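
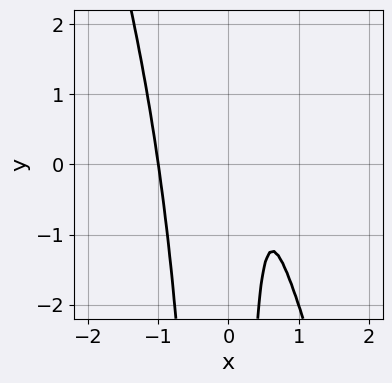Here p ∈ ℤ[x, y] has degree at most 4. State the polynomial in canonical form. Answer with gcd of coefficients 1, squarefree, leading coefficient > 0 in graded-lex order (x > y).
3*x^3 + x^2*y - 2*x + 1

First, deg p = 3. No degree-2 curve has this shape.
Then, against the integer gridlines: the curve avoids every integer y-axis point in the box; it crosses the x-axis at the gridline x = -1.
Finally, together with the visible shape, these determine p as stated.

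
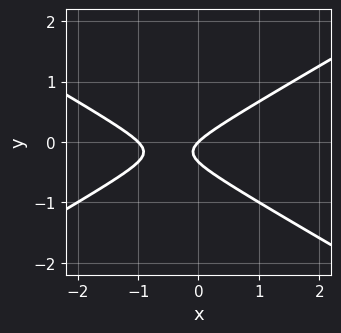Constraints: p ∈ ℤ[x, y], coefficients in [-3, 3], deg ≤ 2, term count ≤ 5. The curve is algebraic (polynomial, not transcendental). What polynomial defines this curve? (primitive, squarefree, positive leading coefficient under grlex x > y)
x^2 - 3*y^2 + x - y

First, deg p = 2. The shape is more complex than any degree-1 curve.
Then, from the axis intercepts and sections: the x-axis gridline crossings are at x ∈ {-1, 0}; it crosses the y-axis at the gridline y = 0.
Finally, fitting integer coefficients to these (and the overall shape) gives p.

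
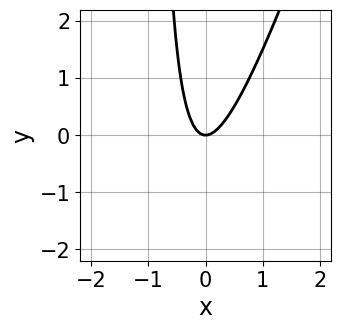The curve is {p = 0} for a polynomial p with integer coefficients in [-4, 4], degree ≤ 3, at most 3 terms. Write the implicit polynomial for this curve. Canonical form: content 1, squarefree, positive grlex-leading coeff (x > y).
3*x^2 - x*y - y

(a) deg p = 2. No degree-1 curve has this shape.
(b) Observable constraints: it meets the y-axis at y = 0 (among the integer gridlines); one x-axis crossing is at x = 0.
(c) Fitting integer coefficients to these (and the overall shape) gives p.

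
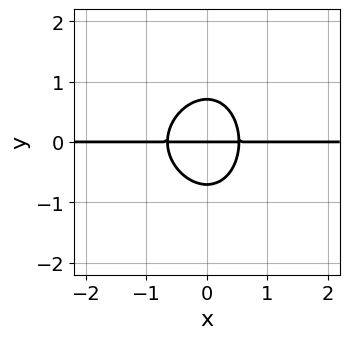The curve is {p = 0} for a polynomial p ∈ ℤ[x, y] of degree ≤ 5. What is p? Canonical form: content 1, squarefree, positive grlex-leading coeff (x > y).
x^3*y + 3*x^2*y + 2*y^3 - y

1. The degree is 4 — the shape is more complex than any degree-3 curve.
2. Observable constraints: one y-axis crossing is at y = 0; the visible x-axis segment lies entirely on the curve.
3. These observations pin down the coefficients.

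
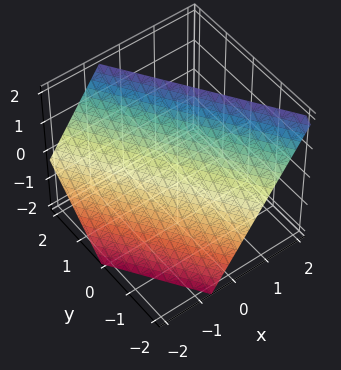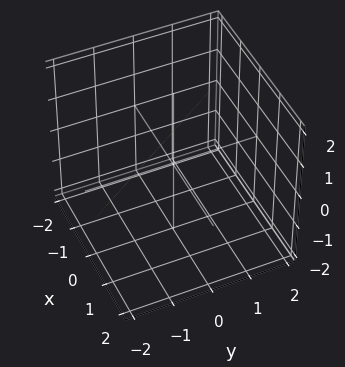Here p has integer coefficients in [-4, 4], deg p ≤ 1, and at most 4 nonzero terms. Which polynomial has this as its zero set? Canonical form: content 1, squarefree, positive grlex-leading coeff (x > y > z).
3*x + 2*y - 2*z + 2

1. deg p = 1. Every cross-section is a straight line — this is a plane.
2. From the visible intercepts: one z-axis crossing is at z = 1; one y-axis crossing is at y = -1.
3. Matching integer coefficients to the picture gives p.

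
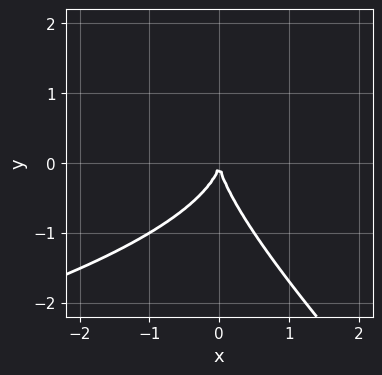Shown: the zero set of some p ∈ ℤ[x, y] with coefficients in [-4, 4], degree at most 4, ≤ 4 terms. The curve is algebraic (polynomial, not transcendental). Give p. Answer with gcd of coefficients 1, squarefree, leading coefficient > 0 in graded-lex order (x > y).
(a) deg p = 3. No degree-2 curve has this shape.
(b) From the visible intercepts: it meets the x-axis at x = 0 (among the integer gridlines); it meets the y-axis at y = 0 (among the integer gridlines).
(c) The integer polynomial consistent with all of this is the stated p.

x*y^2 + y^3 + 2*x^2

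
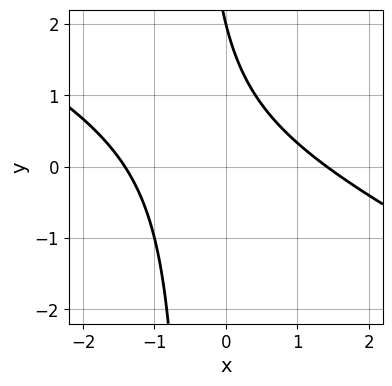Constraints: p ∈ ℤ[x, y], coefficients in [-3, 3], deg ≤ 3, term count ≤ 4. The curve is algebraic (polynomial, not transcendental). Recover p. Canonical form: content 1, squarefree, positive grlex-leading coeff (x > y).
The degree is 2 — the shape is more complex than any degree-1 curve.
From the visible intercepts: it crosses the y-axis at the gridline y = 2.
Putting this together gives p.

x^2 + 2*x*y + y - 2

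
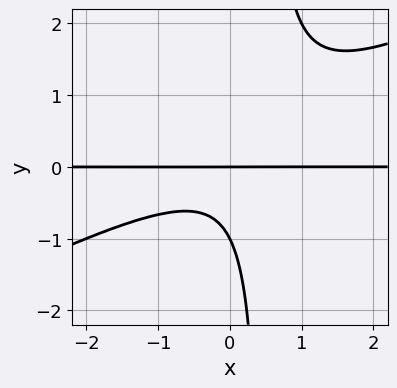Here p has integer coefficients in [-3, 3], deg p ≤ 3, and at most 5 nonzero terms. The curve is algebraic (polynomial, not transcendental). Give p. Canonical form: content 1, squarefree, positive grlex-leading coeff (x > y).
The degree is 3 — a generic line meets the curve in up to 3 points.
Checking where it meets the axes: the visible x-axis segment lies entirely on the curve; the y-axis gridline crossings are at y ∈ {-1, 0}.
Fitting integer coefficients to these (and the overall shape) gives p.

x^2*y - 2*x*y^2 + y^2 + y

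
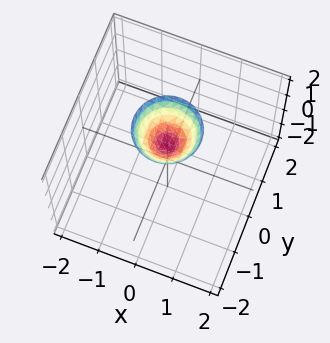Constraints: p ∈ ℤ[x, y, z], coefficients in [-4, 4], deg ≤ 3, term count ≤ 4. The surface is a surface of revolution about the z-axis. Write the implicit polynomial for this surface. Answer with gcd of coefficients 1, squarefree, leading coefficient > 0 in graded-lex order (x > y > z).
(a) Degree: the shape is more complex than any degree-1 surface, so deg p = 2.
(b) By symmetry, the surface is invariant under rotation about z: p = q(x² + y², z).
(c) From the axis intercepts and sections: a circular section at z = 2 has radius between 0 and 1; no y-intercept at any integer in the box; the surface avoids every integer x-axis point in the box.
(d) Assembling these constraints gives the stated polynomial. Check: (0, 0, 1) on the z-axis lies on the surface, and p(0, 0, 1) = 0. ✓

3*x^2 + 3*y^2 - 2*z + 2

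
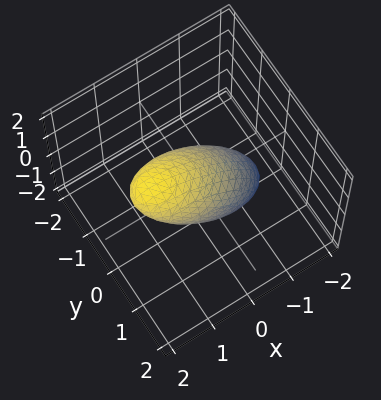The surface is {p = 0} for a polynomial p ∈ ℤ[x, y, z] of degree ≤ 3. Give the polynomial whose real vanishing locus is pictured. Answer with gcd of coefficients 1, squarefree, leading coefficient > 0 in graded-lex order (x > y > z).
deg p = 2.
From the visible intercepts: among the integer gridlines, it crosses the x-axis at x ∈ {-1, 1}; the z-axis gridline crossings are at z ∈ {-1, 1}.
Putting this together gives p.

2*x^2 - 3*x*z + 3*y^2 + 2*z^2 - 2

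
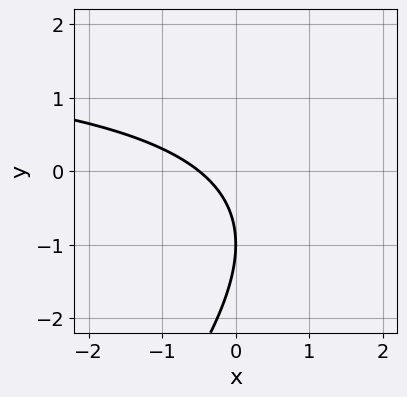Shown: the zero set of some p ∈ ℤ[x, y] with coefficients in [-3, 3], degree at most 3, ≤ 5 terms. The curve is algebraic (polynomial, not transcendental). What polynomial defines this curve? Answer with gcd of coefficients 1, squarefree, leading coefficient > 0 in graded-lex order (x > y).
x*y - y^2 - 2*x - 2*y - 1

(a) The degree is 2 — a generic line meets the curve in up to 2 points.
(b) From the visible intercepts: it crosses the y-axis at the gridline y = -1.
(c) Fitting integer coefficients to these (and the overall shape) gives p.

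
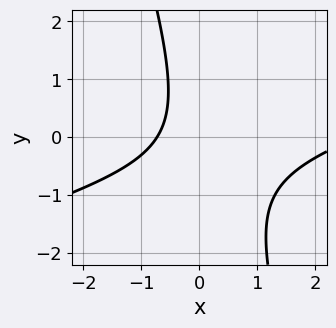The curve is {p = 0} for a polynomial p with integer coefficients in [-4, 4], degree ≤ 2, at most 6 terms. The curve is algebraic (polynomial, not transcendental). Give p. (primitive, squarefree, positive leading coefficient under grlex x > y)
x^2 - 3*x*y - y^2 - 2*x - 2

Degree: a generic line meets the curve in up to 2 points, so deg p = 2.
Checking where it meets the axes: it misses every integer gridline on the y-axis.
These observations pin down the coefficients.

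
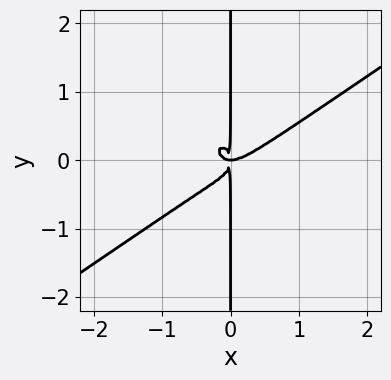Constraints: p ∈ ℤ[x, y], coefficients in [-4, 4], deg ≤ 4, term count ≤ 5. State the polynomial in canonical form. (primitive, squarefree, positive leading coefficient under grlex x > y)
2*x^4 - 2*x^3*y - 2*x*y^3 - x^2*y

First, degree: no degree-3 curve has this shape, so deg p = 4.
Next, observable constraints: the visible y-axis segment lies entirely on the curve.
Finally, solving for integer coefficients yields p as stated.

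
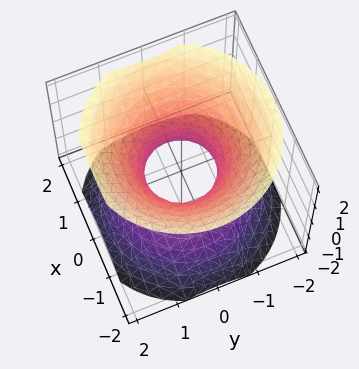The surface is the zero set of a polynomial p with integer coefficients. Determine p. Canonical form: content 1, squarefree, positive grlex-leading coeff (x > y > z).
3*x^2 + 3*y^2 - 3*z^2 - 2

First, degree: one connected sheet with a waist; a quadric, so deg p = 2.
Then, symmetries: mirror symmetry z ↦ −z ⇒ only even powers of z; every cross-section ⟂ z is a circle, so x, y appear only via x² + y².
Then, from the visible intercepts: no z-intercept at any integer in the box; a circular section at z = -1 has radius between 1 and 2.
Finally, solving for integer coefficients yields p as stated.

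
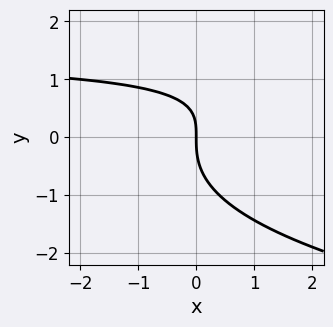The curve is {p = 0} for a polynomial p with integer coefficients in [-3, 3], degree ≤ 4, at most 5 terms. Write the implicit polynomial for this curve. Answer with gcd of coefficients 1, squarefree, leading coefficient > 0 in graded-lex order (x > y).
The degree is 3 — a generic line meets the curve in up to 3 points.
Against the integer gridlines: it meets the y-axis at y = 0 (among the integer gridlines); it crosses the x-axis at the gridline x = 0.
Assembling these constraints gives the stated polynomial.

2*y^3 - 2*x*y + 3*x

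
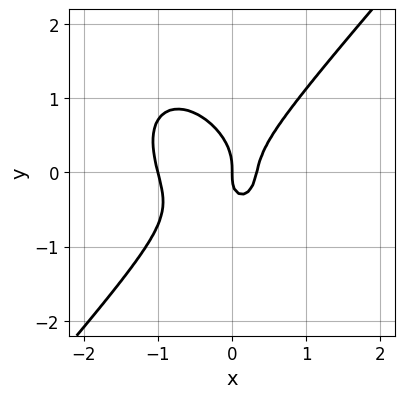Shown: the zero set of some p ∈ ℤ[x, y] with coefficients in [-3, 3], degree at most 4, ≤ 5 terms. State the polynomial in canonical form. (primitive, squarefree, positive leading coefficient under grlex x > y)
3*x^3 - 2*y^3 + 2*x^2 - x*y - x

deg p = 3. The shape is more complex than any degree-2 curve.
Observable constraints: one y-axis crossing is at y = 0; among the integer gridlines, it crosses the x-axis at x ∈ {-1, 0}.
Matching integer coefficients to the picture gives p.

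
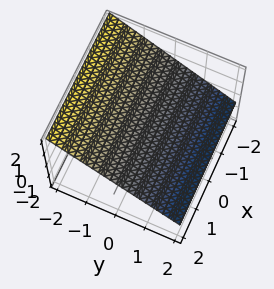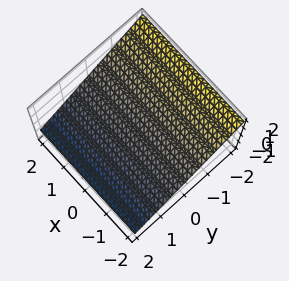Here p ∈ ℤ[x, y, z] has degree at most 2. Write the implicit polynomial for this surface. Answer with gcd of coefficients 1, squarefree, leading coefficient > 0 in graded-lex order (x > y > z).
2*y + 3*z - 2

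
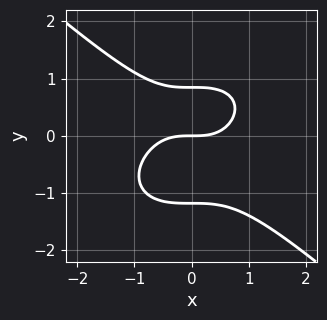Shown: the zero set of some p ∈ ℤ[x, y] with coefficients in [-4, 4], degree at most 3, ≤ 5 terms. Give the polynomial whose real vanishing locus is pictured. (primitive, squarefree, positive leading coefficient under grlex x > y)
2*x^3 + 3*y^3 + y^2 - 3*y

First, the degree is 3 — no degree-2 curve has this shape.
Next, against the integer gridlines: it crosses the x-axis at the gridline x = 0; one y-axis crossing is at y = 0.
Finally, together with the visible shape, these determine p as stated.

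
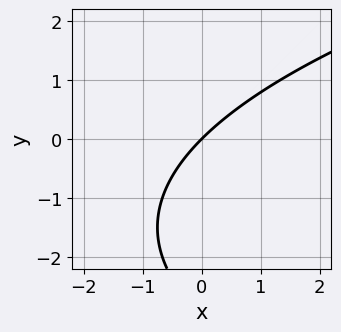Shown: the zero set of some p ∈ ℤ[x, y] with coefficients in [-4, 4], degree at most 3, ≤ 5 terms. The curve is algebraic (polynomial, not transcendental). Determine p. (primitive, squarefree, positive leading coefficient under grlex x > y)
y^2 - 3*x + 3*y

(a) deg p = 2. A generic line meets the curve in up to 2 points.
(b) From the visible intercepts: it meets the x-axis at x = 0 (among the integer gridlines); one y-axis crossing is at y = 0.
(c) Assembling these constraints gives the stated polynomial.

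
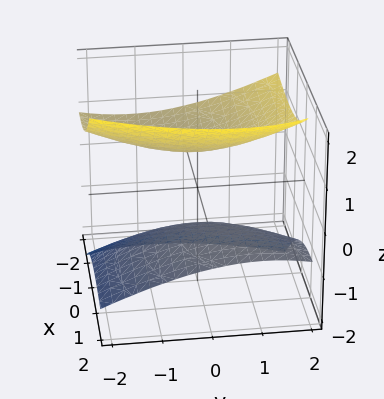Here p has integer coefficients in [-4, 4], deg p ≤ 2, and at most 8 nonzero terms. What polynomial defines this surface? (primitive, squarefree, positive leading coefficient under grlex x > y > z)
The picture has 2 separate pieces. Treating them together as one polynomial.
deg p = 2. No degree-1 surface has this shape.
Checking where it meets the axes: no y-intercept at any integer in the box; no x-intercept at any integer in the box.
Matching integer coefficients to the picture gives p.

x^2 - x*y + 3*x*z + y^2 - 3*z^2 + 2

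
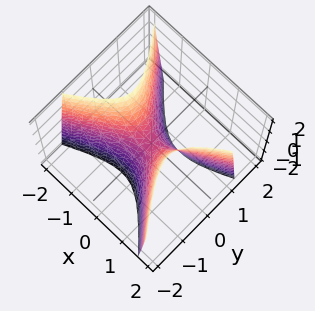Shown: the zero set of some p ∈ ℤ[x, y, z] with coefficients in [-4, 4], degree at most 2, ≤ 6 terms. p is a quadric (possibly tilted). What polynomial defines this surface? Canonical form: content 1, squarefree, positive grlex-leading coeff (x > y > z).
(a) Degree: no degree-1 surface has this shape, so deg p = 2.
(b) Checking where it meets the axes: it crosses the x-axis at the gridline x = 0; it crosses the z-axis at the gridline z = 0.
(c) These observations pin down the coefficients.

2*x^2 - 2*x*y - 3*y^2 - z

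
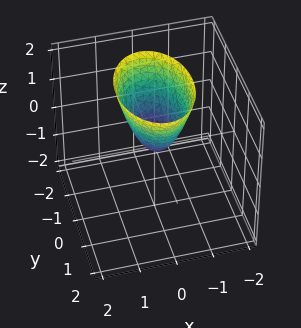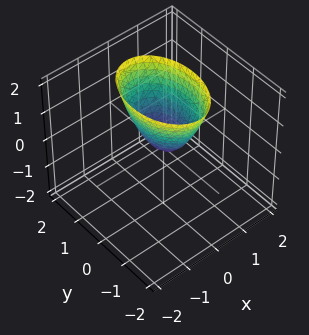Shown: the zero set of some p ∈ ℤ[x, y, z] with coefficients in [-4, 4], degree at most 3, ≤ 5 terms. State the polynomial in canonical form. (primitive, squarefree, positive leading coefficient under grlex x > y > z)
2*x^2 + y^2 - z

Degree: a single bowl opening along one axis; a quadric, so deg p = 2.
Symmetries: mirror symmetry y ↦ −y ⇒ only even powers of y; mirror symmetry x ↦ −x ⇒ only even powers of x.
Against the integer gridlines: it crosses the x-axis at the gridline x = 0; it crosses the z-axis at the gridline z = 0; one y-axis crossing is at y = 0.
Fitting integer coefficients to these (and the overall shape) gives p.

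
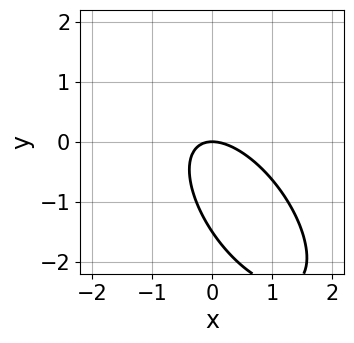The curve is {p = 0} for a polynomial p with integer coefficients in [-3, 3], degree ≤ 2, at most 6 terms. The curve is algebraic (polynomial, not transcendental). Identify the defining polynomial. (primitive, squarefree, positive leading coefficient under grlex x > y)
3*x^2 + 3*x*y + 2*y^2 + 3*y

The degree is 2 — the shape is more complex than any degree-1 curve.
Reading off the gridlines: it meets the x-axis at x = 0 (among the integer gridlines); one y-axis crossing is at y = 0.
Solving for integer coefficients yields p as stated.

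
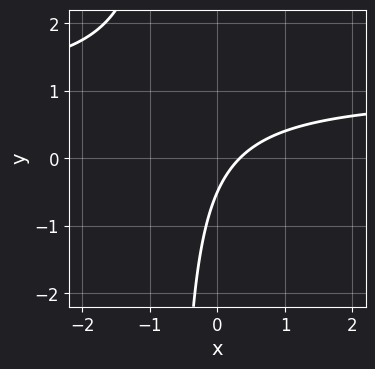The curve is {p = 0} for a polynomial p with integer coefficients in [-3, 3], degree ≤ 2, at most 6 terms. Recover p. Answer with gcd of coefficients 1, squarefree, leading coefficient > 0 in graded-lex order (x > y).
3*x*y - 3*x + 2*y + 1

(a) Degree: a generic line meets the curve in up to 2 points, so deg p = 2.
(b) The integer polynomial consistent with all of this is the stated p.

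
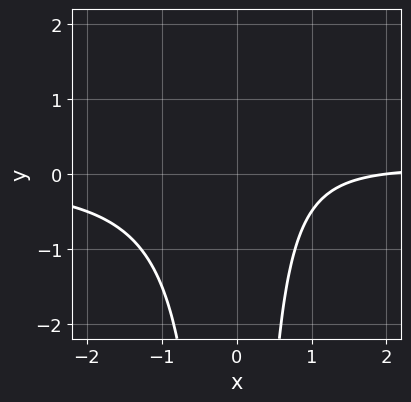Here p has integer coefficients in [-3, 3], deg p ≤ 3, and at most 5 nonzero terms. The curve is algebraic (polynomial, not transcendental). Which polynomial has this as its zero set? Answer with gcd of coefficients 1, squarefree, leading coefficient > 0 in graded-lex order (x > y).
2*x^2*y - x + 2

Degree: a generic line meets the curve in up to 3 points, so deg p = 3.
Reading off the gridlines: it crosses the x-axis at the gridline x = 2; no y-intercept at any integer in the box.
Together with the visible shape, these determine p as stated.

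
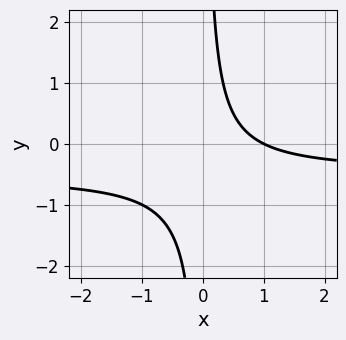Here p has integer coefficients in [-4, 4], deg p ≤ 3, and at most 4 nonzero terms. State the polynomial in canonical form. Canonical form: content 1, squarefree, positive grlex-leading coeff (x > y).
First, deg p = 2.
Then, from the axis intercepts and sections: it meets the x-axis at x = 1 (among the integer gridlines); the curve avoids every integer y-axis point in the box.
Finally, the integer polynomial consistent with all of this is the stated p.

2*x*y + x - 1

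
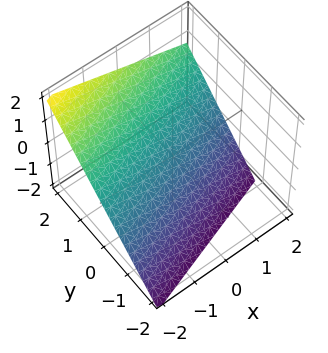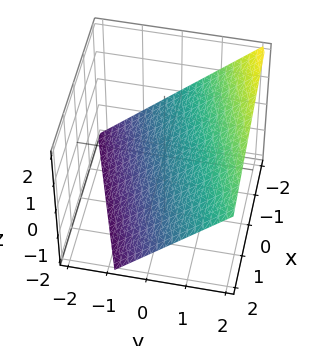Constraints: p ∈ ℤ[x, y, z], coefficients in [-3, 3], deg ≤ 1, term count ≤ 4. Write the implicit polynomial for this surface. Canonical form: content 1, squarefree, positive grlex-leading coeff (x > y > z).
x - 3*y + 3*z + 2

1. The degree is 1 — the surface is flat (a plane).
2. Reading off the gridlines: one x-axis crossing is at x = -2.
3. Solving for integer coefficients yields p as stated.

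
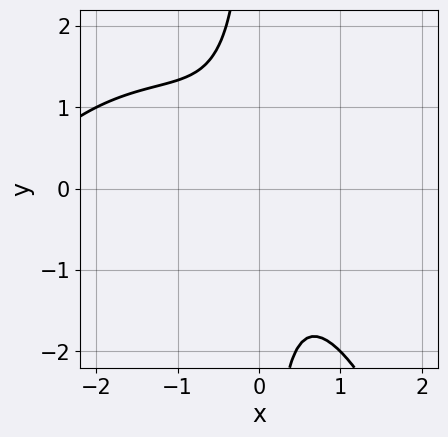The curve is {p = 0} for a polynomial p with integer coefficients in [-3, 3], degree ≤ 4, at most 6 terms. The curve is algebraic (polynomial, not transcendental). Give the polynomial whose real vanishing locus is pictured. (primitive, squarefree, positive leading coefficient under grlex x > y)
x^3 + 3*x^2 + 3*x*y + 2

The degree is 3 — the shape is more complex than any degree-2 curve.
From the axis intercepts and sections: the curve avoids every integer x-axis point in the box; the curve avoids every integer y-axis point in the box.
Matching integer coefficients to the picture gives p.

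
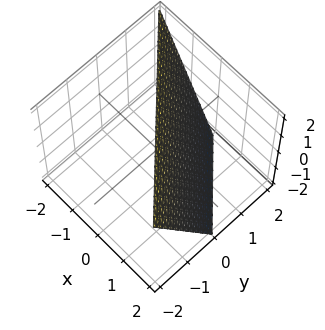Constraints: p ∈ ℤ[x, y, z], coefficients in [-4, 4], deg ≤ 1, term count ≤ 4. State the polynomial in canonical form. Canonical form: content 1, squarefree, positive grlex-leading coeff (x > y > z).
2*x + 2*y + z - 2

1. deg p = 1. Every cross-section is a straight line — this is a plane.
2. Checking where it meets the axes: one y-axis crossing is at y = 1; it crosses the x-axis at the gridline x = 1; it crosses the z-axis at the gridline z = 2.
3. Matching integer coefficients to the picture gives p.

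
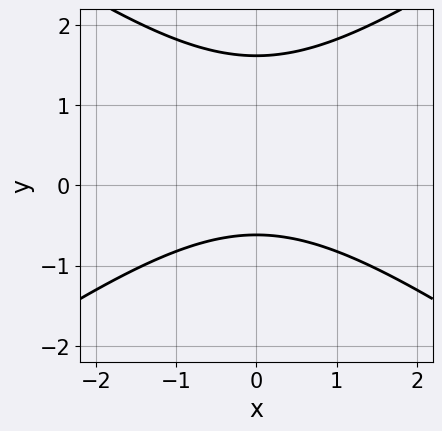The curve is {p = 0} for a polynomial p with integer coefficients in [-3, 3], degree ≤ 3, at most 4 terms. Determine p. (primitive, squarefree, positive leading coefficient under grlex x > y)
x^2 - 2*y^2 + 2*y + 2

First, the degree is 2 — the shape is more complex than any degree-1 curve.
Then, symmetries: the x ↦ −x reflection is a symmetry, so x appears only in even powers.
Next, from the axis intercepts and sections: it misses every integer gridline on the x-axis.
Finally, matching integer coefficients to the picture gives p.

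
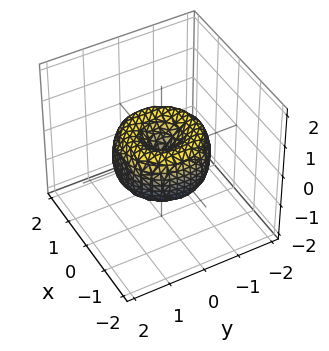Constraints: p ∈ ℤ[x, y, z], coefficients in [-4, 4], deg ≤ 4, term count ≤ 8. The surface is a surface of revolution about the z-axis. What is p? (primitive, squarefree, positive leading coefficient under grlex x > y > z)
2*x^4 + 4*x^2*y^2 + 2*y^4 - 3*x^2 - 3*y^2 + 2*z^2

Degree: the shape is more complex than any degree-3 surface, so deg p = 4.
By symmetry, every cross-section ⟂ z is a circle, so x, y appear only via x² + y².
Checking where it meets the axes: a circular section at z = 0 has radius between 1 and 2; it meets the z-axis at z = 0 (among the integer gridlines); it crosses the x-axis at the gridline x = 0.
Assembling these constraints gives the stated polynomial.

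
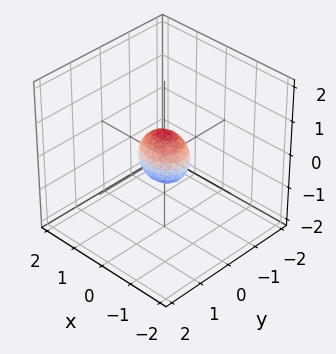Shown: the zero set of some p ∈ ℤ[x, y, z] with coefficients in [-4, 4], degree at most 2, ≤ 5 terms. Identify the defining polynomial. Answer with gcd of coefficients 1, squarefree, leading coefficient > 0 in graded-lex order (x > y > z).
(a) deg p = 2. Bounded and convex; a quadric.
(b) Symmetries: mirror symmetry x ↦ −x ⇒ only even powers of x; it's symmetric under z → −z, forcing even powers of z; the y ↦ −y reflection is a symmetry, so y appears only in even powers.
(c) Assembling these constraints gives the stated polynomial.

2*x^2 + 3*y^2 + 2*z^2 - 1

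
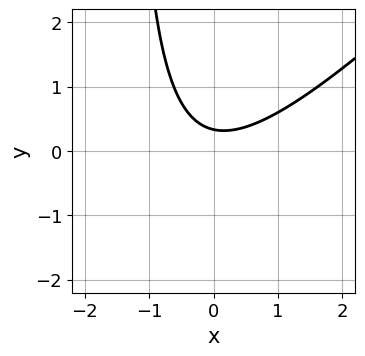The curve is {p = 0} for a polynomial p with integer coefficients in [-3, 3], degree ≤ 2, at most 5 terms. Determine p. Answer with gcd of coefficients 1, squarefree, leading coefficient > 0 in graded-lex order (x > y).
2*x^2 - 2*x*y - 3*y + 1

(a) deg p = 2. The shape is more complex than any degree-1 curve.
(b) From the axis intercepts and sections: the curve avoids every integer x-axis point in the box.
(c) Putting this together gives p.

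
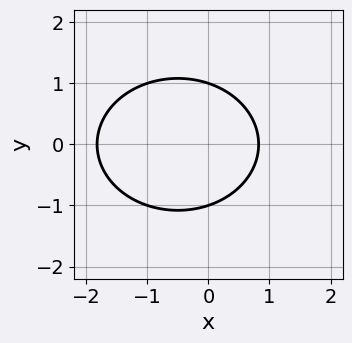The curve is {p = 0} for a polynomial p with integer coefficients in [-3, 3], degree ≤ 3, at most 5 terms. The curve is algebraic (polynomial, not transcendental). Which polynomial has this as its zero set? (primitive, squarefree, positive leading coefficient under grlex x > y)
First, deg p = 2. No degree-1 curve has this shape.
Next, symmetries: the y ↦ −y reflection is a symmetry, so y appears only in even powers.
Then, reading off the gridlines: the y-axis gridline crossings are at y ∈ {-1, 1}.
Finally, the integer polynomial consistent with all of this is the stated p.

2*x^2 + 3*y^2 + 2*x - 3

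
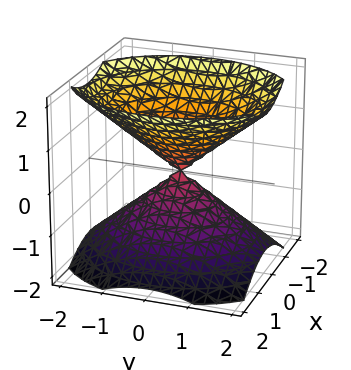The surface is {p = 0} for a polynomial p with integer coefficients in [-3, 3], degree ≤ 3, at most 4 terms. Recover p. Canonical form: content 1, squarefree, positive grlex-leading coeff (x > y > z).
(a) There are 2 components. They look like related sheets of one shape, so recover p as a whole.
(b) The degree is 2 — a double cone through the origin; a quadric.
(c) Symmetries: the x ↦ −x reflection is a symmetry, so x appears only in even powers; it's symmetric under y → −y, forcing even powers of y; mirror symmetry z ↦ −z ⇒ only even powers of z.
(d) Observable constraints: one y-axis crossing is at y = 0; one x-axis crossing is at x = 0; it meets the z-axis at z = 0 (among the integer gridlines).
(e) Assembling these constraints gives the stated polynomial.

3*x^2 + 2*y^2 - 3*z^2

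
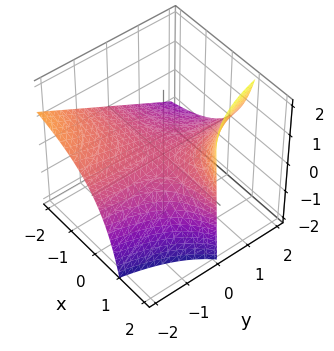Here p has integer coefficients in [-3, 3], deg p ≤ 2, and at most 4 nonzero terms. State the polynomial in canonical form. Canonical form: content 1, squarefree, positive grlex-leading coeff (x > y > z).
x*y + x*z - 2*z

First, the degree is 2 — the shape is more complex than any degree-1 surface.
Next, checking where it meets the axes: every point of the y-axis in the box is on the surface; the visible x-axis segment lies entirely on the surface; it crosses the z-axis at the gridline z = 0.
Finally, putting this together gives p.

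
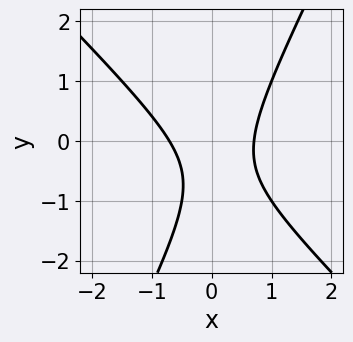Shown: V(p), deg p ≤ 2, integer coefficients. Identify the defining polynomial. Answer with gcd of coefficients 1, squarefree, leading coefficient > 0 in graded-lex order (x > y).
2*x^2 + x*y - y^2 - y - 1

First, degree: the shape is more complex than any degree-1 curve, so deg p = 2.
Then, from the axis intercepts and sections: no y-intercept at any integer in the box.
Finally, assembling these constraints gives the stated polynomial.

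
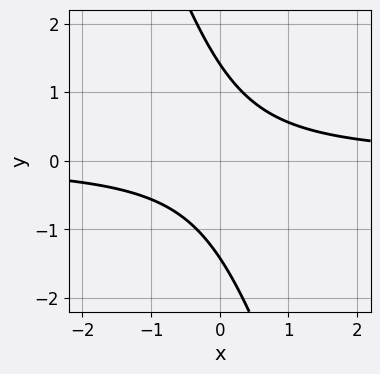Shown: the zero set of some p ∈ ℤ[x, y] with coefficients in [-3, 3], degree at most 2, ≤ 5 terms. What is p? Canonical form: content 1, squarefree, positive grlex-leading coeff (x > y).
First, the degree is 2 — the shape is more complex than any degree-1 curve.
Next, from the visible intercepts: the curve avoids every integer x-axis point in the box.
Finally, together with the visible shape, these determine p as stated.

3*x*y + y^2 - 2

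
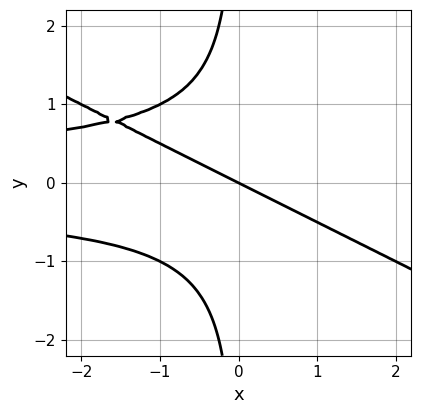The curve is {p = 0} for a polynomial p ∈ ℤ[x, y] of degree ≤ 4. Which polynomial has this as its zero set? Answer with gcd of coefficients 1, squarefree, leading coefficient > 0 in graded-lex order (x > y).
1. Degree: a generic line meets the curve in up to 4 points, so deg p = 4.
2. Reading off the gridlines: it meets the x-axis at x = 0 (among the integer gridlines); it crosses the y-axis at the gridline y = 0.
3. The integer polynomial consistent with all of this is the stated p.

x^2*y^2 + 2*x*y^3 + x + 2*y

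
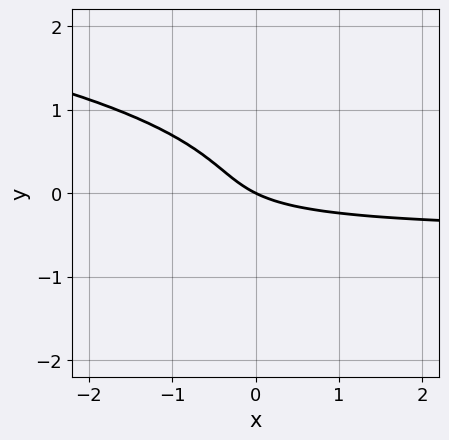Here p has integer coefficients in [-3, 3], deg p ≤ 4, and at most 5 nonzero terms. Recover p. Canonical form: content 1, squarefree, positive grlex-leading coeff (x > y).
3*y^3 + 2*x*y + x + 2*y

The degree is 3 — a generic line meets the curve in up to 3 points.
From the visible intercepts: it meets the y-axis at y = 0 (among the integer gridlines); it meets the x-axis at x = 0 (among the integer gridlines).
Matching integer coefficients to the picture gives p.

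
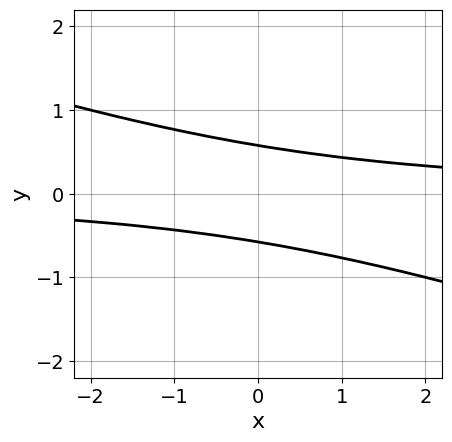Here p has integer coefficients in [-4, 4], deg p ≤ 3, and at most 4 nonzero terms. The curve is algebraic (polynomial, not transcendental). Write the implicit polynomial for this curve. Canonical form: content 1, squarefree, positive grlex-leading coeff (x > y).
First, degree: no degree-1 curve has this shape, so deg p = 2.
Next, reading off the gridlines: it misses every integer gridline on the x-axis.
Finally, putting this together gives p.

x*y + 3*y^2 - 1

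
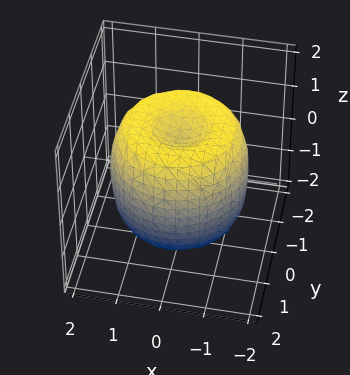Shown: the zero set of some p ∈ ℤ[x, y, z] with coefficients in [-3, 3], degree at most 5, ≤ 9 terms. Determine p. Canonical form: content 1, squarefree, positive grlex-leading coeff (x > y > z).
x^4 + 2*x^2*y^2 + y^4 - 2*x^2 - 2*y^2 + z^2 - 1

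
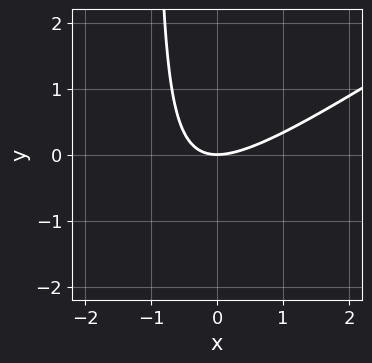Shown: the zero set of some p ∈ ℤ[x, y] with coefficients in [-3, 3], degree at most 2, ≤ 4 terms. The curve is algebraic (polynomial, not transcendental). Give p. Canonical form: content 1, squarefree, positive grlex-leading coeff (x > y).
2*x^2 - 3*x*y - 3*y

(a) The degree is 2 — no degree-1 curve has this shape.
(b) From the axis intercepts and sections: it meets the y-axis at y = 0 (among the integer gridlines); it crosses the x-axis at the gridline x = 0.
(c) Together with the visible shape, these determine p as stated.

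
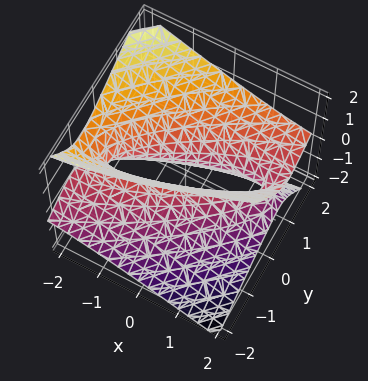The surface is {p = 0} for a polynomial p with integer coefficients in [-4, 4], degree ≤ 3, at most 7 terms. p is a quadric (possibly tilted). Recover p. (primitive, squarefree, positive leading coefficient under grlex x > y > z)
(a) deg p = 2.
(b) From the axis intercepts and sections: the surface avoids every integer z-axis point in the box; the x-axis gridline crossings are at x ∈ {-1, 1}.
(c) Solving for integer coefficients yields p as stated.

x^2 - 3*x*y + 3*y^2 - 3*y*z - 3*z^2 - 1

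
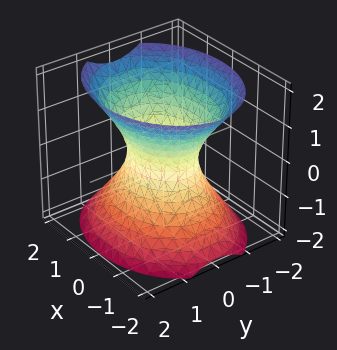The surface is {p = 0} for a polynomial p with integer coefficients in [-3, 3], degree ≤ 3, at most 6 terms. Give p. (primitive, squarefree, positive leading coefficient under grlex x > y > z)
2*x^2 + 3*y^2 - 2*z^2 - 2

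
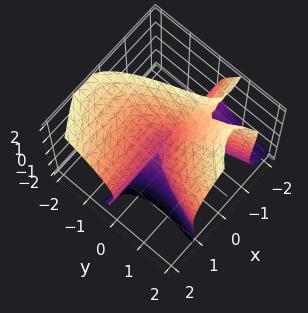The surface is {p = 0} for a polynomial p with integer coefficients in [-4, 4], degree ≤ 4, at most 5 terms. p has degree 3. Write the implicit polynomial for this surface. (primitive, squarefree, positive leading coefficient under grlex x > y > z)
The degree is 3 — a generic line meets the surface in up to 3 points.
From the axis intercepts and sections: one z-axis crossing is at z = 0; the visible x-axis segment lies entirely on the surface.
Matching integer coefficients to the picture gives p.

3*x^2*y + 2*x*z^2 + z^3 - 2*y^2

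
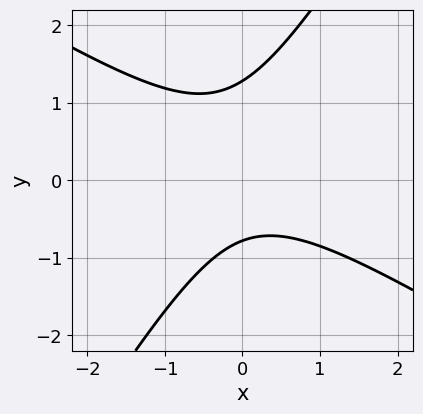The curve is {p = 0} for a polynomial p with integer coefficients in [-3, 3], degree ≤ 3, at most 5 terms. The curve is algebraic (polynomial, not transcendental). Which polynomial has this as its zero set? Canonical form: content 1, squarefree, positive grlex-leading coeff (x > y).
(a) The degree is 2 — the shape is more complex than any degree-1 curve.
(b) Against the integer gridlines: it misses every integer gridline on the x-axis.
(c) Solving for integer coefficients yields p as stated.

2*x^2 + 2*x*y - 2*y^2 + y + 2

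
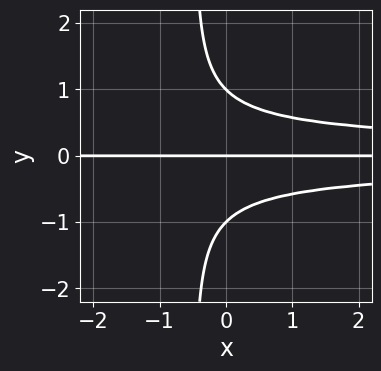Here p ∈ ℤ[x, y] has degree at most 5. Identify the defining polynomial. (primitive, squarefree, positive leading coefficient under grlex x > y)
(a) Degree: the shape is more complex than any degree-3 curve, so deg p = 4.
(b) Checking where it meets the axes: the y-axis gridline crossings are at y ∈ {-1, 0, 1}; the visible x-axis segment lies entirely on the curve.
(c) The integer polynomial consistent with all of this is the stated p.

2*x*y^3 + y^3 - y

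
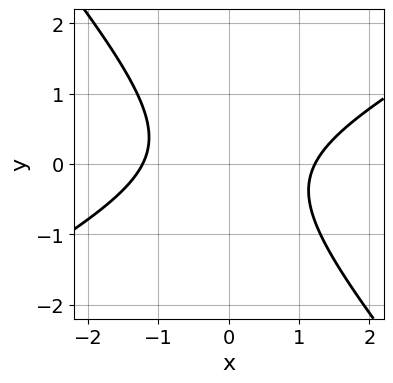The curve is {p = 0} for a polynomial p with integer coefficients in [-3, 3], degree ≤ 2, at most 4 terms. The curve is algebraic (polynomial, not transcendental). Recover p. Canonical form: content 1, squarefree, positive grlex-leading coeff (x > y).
(a) Degree: a generic line meets the curve in up to 2 points, so deg p = 2.
(b) Against the integer gridlines: no y-intercept at any integer in the box.
(c) Solving for integer coefficients yields p as stated.

2*x^2 - 2*x*y - 3*y^2 - 3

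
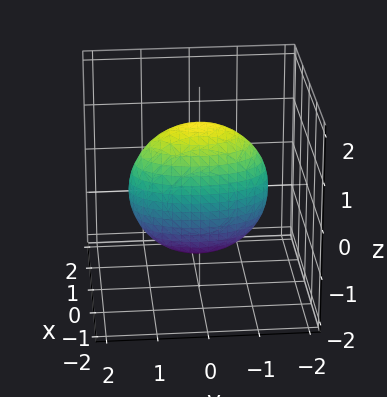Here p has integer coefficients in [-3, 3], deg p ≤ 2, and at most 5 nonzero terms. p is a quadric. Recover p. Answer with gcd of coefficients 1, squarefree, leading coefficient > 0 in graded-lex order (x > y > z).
Degree: a closed, bounded, convex surface; a quadric, so deg p = 2.
Symmetries: mirror symmetry x ↦ −x ⇒ only even powers of x; the y ↦ −y reflection is a symmetry, so y appears only in even powers; the z ↦ −z reflection is a symmetry, so z appears only in even powers.
Assembling these constraints gives the stated polynomial.

3*x^2 + y^2 + z^2 - 2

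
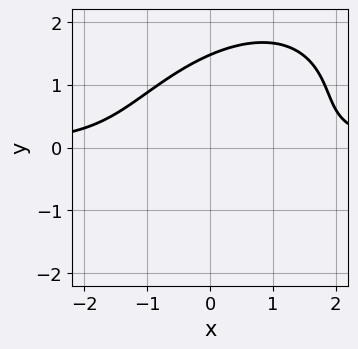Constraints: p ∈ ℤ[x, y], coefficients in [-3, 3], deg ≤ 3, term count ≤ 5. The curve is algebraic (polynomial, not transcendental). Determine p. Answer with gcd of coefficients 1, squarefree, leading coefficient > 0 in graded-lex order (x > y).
2*x^2*y - 2*x*y^2 + 2*y^3 - 3*y - 2

(a) deg p = 3. No degree-2 curve has this shape.
(b) Checking where it meets the axes: the curve avoids every integer x-axis point in the box.
(c) Putting this together gives p.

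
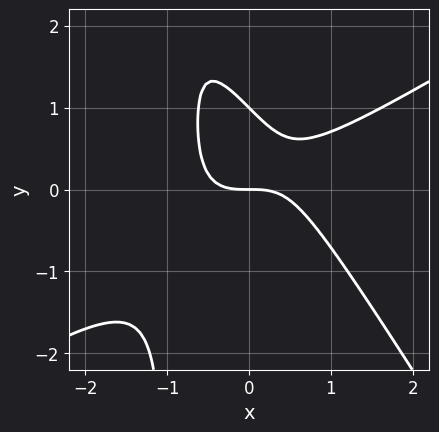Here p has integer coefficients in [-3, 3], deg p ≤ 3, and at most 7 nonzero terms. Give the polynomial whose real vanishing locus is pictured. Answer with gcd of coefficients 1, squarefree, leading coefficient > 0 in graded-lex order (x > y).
deg p = 3. The shape is more complex than any degree-2 curve.
Against the integer gridlines: it meets the x-axis at x = 0 (among the integer gridlines); the y-axis gridline crossings are at y ∈ {0, 1}.
Assembling these constraints gives the stated polynomial.

x^3 - x^2*y - x*y^2 - y^2 + y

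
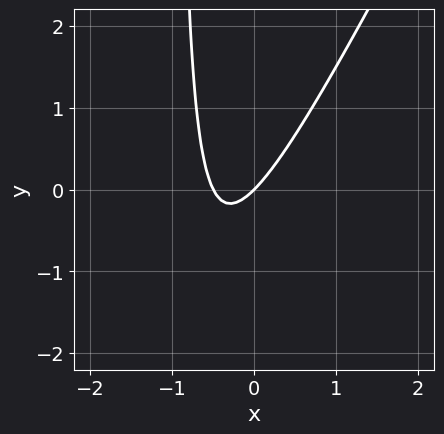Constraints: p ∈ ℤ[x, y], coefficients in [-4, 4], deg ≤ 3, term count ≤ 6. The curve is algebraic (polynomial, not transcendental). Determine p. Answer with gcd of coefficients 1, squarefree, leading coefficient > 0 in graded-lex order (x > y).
The degree is 2 — the shape is more complex than any degree-1 curve.
Reading off the gridlines: it crosses the x-axis at the gridline x = 0; it crosses the y-axis at the gridline y = 0.
Together with the visible shape, these determine p as stated.

2*x^2 - x*y + x - y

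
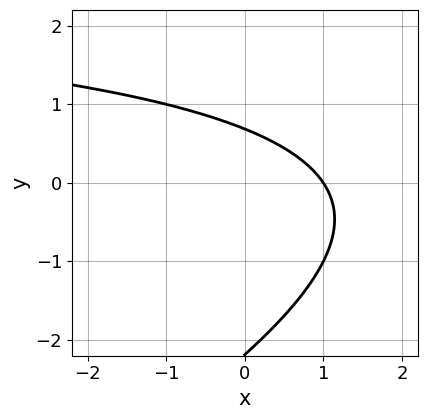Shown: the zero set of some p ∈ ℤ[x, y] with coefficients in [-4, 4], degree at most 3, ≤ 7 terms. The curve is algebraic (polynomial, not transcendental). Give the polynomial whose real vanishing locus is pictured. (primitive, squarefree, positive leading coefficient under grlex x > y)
(a) The degree is 2 — the shape is more complex than any degree-1 curve.
(b) Observable constraints: it crosses the x-axis at the gridline x = 1.
(c) Together with the visible shape, these determine p as stated.

x*y - 2*y^2 - 3*x - 3*y + 3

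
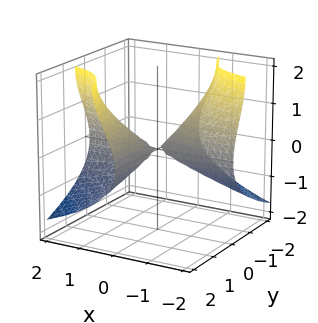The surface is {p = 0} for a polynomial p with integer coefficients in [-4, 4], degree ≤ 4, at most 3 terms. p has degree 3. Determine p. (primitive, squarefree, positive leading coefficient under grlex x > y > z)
z^3 + 3*x*y - 3*z^2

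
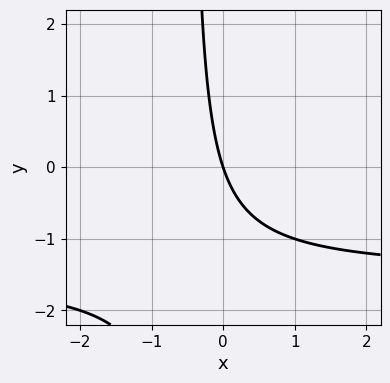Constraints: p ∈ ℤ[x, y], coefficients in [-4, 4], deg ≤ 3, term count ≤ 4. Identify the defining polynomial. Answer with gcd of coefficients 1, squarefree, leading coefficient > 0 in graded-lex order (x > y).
1. Degree: no degree-1 curve has this shape, so deg p = 2.
2. Reading off the gridlines: it crosses the x-axis at the gridline x = 0; it crosses the y-axis at the gridline y = 0.
3. Matching integer coefficients to the picture gives p.

2*x*y + 3*x + y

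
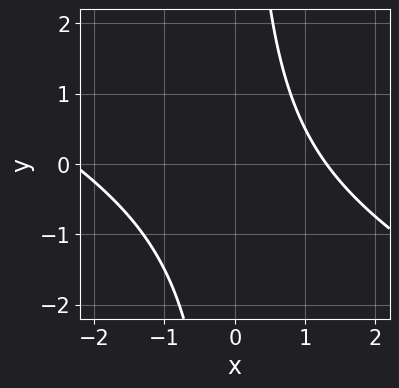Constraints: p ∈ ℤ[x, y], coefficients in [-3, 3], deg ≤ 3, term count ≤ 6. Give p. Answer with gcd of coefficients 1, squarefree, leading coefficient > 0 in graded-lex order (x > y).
(a) The degree is 2 — a generic line meets the curve in up to 2 points.
(b) From the axis intercepts and sections: no y-intercept at any integer in the box.
(c) Matching integer coefficients to the picture gives p.

x^2 + 2*x*y + x - 3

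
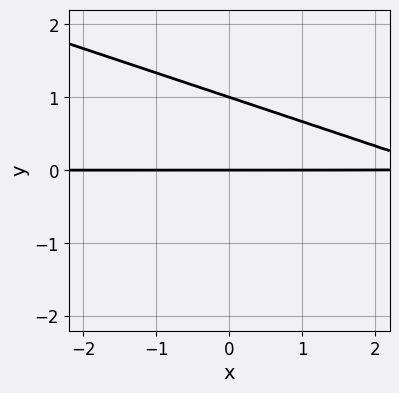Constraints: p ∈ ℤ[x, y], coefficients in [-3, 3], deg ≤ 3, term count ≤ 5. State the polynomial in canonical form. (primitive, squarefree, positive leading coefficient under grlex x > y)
x*y + 3*y^2 - 3*y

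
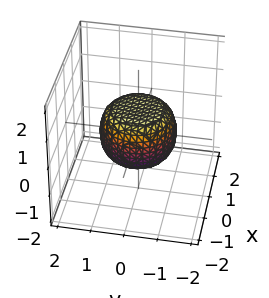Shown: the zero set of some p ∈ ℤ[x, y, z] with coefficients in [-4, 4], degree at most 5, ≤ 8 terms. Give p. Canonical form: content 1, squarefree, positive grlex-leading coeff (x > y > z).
2*x^4 + 4*x^2*y^2 + 2*y^4 - x^2 - y^2 + 3*z^2 - 2

1. The degree is 4 — a generic line meets the surface in up to 4 points.
2. Symmetries: rotational symmetry about the z-axis ⇒ p depends on x, y only through x² + y².
3. Checking where it meets the axes: a circular section at z = 0 has radius between 1 and 2.
4. Matching integer coefficients to the picture gives p.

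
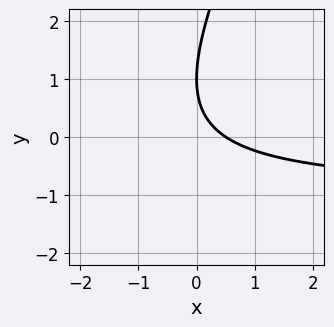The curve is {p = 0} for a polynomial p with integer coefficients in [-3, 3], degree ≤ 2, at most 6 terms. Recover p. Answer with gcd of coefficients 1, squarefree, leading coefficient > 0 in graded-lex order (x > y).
1. deg p = 2.
2. Checking where it meets the axes: one y-axis crossing is at y = 1.
3. Fitting integer coefficients to these (and the overall shape) gives p.

2*x*y - y^2 + 2*x + 2*y - 1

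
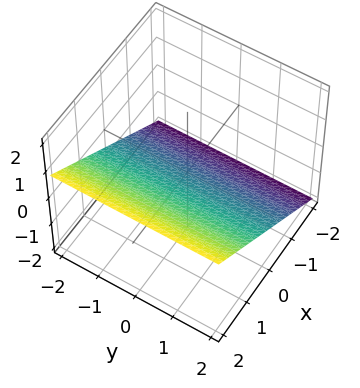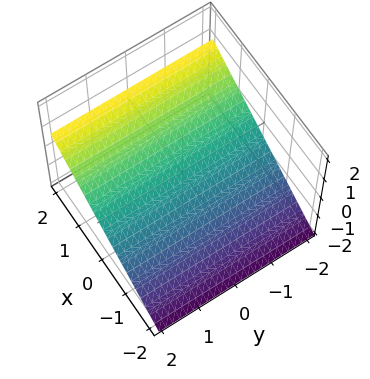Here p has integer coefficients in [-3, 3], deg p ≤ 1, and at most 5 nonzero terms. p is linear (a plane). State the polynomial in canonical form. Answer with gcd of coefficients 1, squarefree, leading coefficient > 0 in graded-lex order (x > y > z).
(a) deg p = 1. The surface is flat (a plane).
(b) Observable constraints: the surface avoids every integer y-axis point in the box; it meets the x-axis at x = 1 (among the integer gridlines).
(c) These observations pin down the coefficients.

2*x - 3*z - 2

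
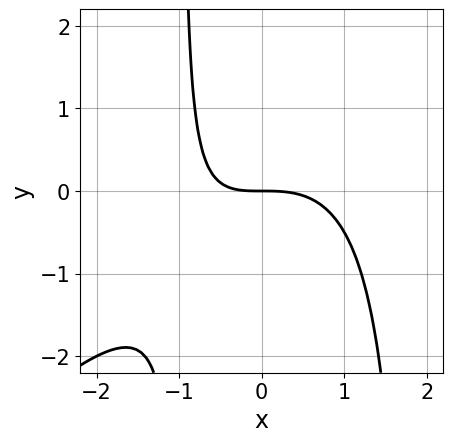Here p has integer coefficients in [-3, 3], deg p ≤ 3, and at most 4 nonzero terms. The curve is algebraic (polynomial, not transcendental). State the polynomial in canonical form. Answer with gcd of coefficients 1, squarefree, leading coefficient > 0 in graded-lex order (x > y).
1. The degree is 3 — the shape is more complex than any degree-2 curve.
2. Reading off the gridlines: one x-axis crossing is at x = 0; it meets the y-axis at y = 0 (among the integer gridlines).
3. The integer polynomial consistent with all of this is the stated p.

x^3 - x^2*y + x*y + 2*y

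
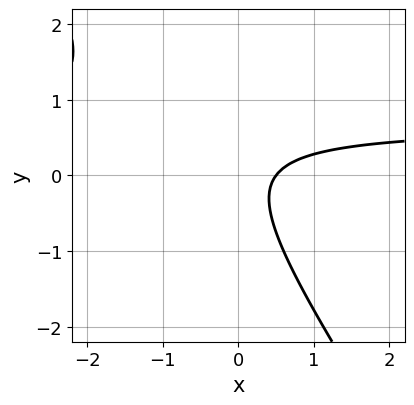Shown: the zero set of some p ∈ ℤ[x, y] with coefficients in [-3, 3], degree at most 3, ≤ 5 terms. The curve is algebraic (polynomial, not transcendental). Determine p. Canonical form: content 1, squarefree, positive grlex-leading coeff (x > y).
3*x*y + 2*y^2 - 2*x + 1

(a) The degree is 2 — a generic line meets the curve in up to 2 points.
(b) Checking where it meets the axes: no y-intercept at any integer in the box.
(c) Assembling these constraints gives the stated polynomial.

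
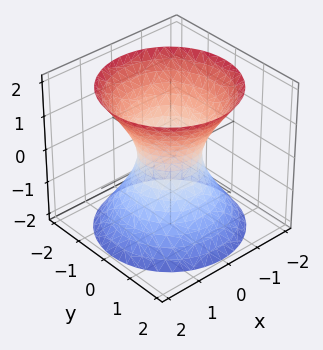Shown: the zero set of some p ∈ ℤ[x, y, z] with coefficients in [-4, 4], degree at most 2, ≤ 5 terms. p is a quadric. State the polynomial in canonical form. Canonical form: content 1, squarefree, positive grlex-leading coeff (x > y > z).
3*x^2 + 3*y^2 - 2*z^2 - 2

(a) Degree: one connected sheet with a waist; a quadric, so deg p = 2.
(b) Symmetries: it's symmetric under z → −z, forcing even powers of z; rotational symmetry about the z-axis ⇒ p depends on x, y only through x² + y².
(c) Reading off the gridlines: a circular section at z = -1 has radius between 1 and 2; the surface avoids every integer z-axis point in the box.
(d) Together with the visible shape, these determine p as stated.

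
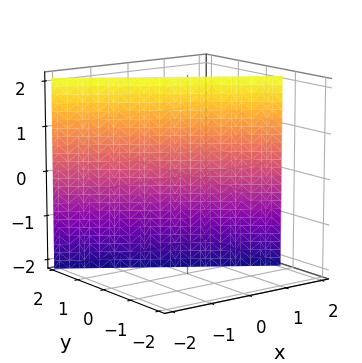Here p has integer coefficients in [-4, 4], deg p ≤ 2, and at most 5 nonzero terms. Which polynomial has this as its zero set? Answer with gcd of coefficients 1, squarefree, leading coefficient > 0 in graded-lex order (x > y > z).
2*x + 3*y - 2

(a) The degree is 1 — every cross-section is a straight line — this is a plane.
(b) From the visible intercepts: it meets the x-axis at x = 1 (among the integer gridlines); the surface avoids every integer z-axis point in the box.
(c) Assembling these constraints gives the stated polynomial.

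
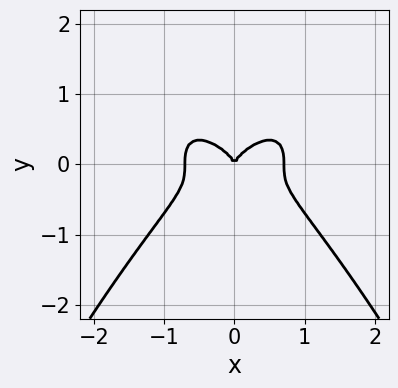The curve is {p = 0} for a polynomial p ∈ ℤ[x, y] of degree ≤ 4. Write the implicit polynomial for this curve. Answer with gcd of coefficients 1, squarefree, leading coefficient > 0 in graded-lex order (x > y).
(a) Degree: a generic line meets the curve in up to 4 points, so deg p = 4.
(b) Symmetries: mirror symmetry x ↦ −x ⇒ only even powers of x.
(c) Checking where it meets the axes: one y-axis crossing is at y = 0; it meets the x-axis at x = 0 (among the integer gridlines).
(d) Fitting integer coefficients to these (and the overall shape) gives p.

2*x^4 + 3*y^3 - x^2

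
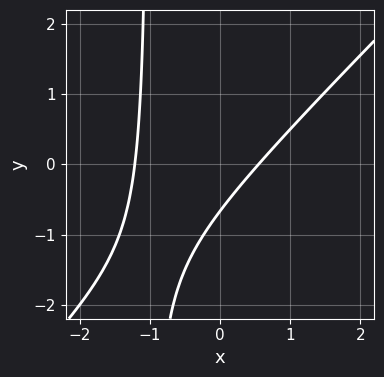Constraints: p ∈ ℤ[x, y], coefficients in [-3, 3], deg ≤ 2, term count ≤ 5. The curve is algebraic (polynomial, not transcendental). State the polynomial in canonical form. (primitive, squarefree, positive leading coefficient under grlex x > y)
3*x^2 - 3*x*y + 2*x - 3*y - 2

1. deg p = 2.
2. Putting this together gives p.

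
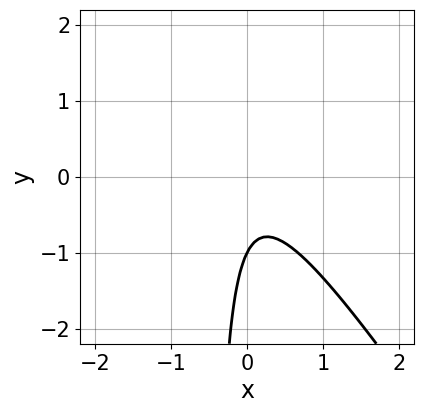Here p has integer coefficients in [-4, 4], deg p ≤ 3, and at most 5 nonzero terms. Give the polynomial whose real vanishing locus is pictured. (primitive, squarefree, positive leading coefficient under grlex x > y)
(a) The degree is 2 — no degree-1 curve has this shape.
(b) Against the integer gridlines: it misses every integer gridline on the x-axis; it crosses the y-axis at the gridline y = -1.
(c) Putting this together gives p.

3*x^2 + 2*x*y + y + 1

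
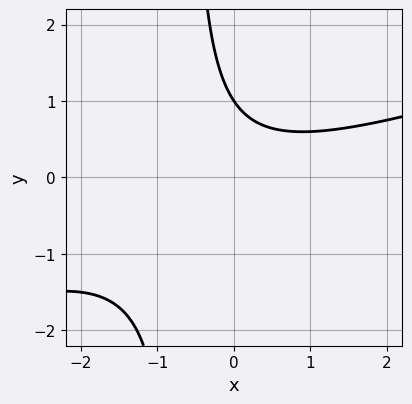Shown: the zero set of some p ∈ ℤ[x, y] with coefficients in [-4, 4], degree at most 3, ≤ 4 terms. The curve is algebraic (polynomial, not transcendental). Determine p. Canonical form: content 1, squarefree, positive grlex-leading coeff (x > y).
1. deg p = 2. No degree-1 curve has this shape.
2. From the axis intercepts and sections: one y-axis crossing is at y = 1; the curve avoids every integer x-axis point in the box.
3. Together with the visible shape, these determine p as stated.

x^2 - 3*x*y - 2*y + 2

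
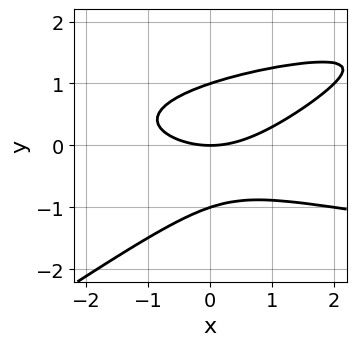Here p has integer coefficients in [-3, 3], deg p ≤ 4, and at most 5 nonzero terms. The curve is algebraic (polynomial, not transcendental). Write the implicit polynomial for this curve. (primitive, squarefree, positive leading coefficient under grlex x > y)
2*x*y^2 - 3*y^3 - x^2 + 3*y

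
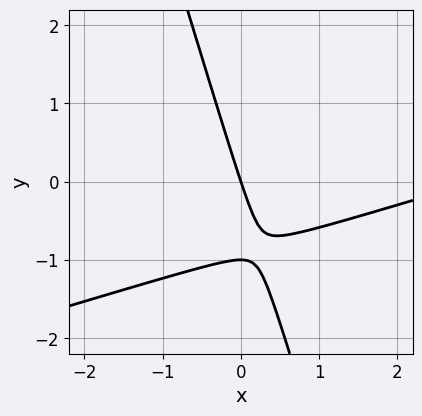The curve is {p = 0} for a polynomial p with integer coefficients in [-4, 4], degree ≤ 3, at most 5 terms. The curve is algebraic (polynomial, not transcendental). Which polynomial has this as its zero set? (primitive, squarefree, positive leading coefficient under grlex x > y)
(a) deg p = 2. A generic line meets the curve in up to 2 points.
(b) From the visible intercepts: one x-axis crossing is at x = 0; the y-axis gridline crossings are at y ∈ {-1, 0}.
(c) These observations pin down the coefficients.

x^2 - 3*x*y - y^2 - 3*x - y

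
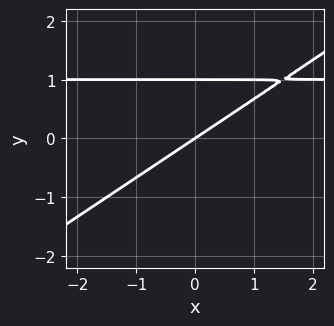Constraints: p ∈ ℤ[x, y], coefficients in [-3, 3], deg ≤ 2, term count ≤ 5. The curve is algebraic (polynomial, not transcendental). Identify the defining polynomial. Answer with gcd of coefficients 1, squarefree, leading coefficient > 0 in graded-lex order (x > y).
2*x*y - 3*y^2 - 2*x + 3*y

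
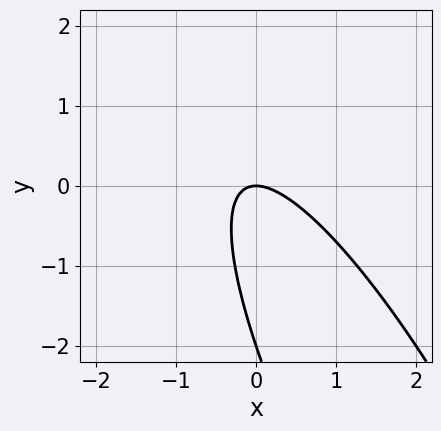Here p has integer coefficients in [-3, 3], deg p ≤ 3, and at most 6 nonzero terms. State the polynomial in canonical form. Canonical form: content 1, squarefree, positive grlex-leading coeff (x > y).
(a) Degree: a generic line meets the curve in up to 2 points, so deg p = 2.
(b) Against the integer gridlines: the y-axis gridline crossings are at y ∈ {-2, 0}; one x-axis crossing is at x = 0.
(c) Fitting integer coefficients to these (and the overall shape) gives p.

3*x^2 + 3*x*y + y^2 + 2*y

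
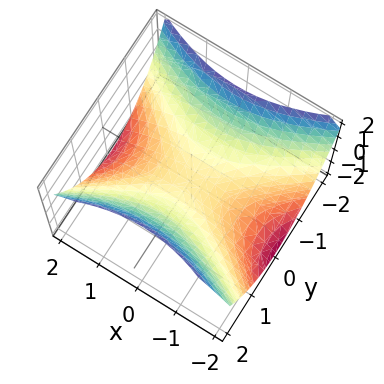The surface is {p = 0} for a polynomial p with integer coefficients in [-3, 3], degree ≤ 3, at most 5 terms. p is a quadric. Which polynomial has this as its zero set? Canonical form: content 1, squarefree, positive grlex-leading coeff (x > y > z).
x^2 - 2*y^2 + 3*z

First, deg p = 2. A saddle surface; a quadric.
Next, symmetries: mirror symmetry x ↦ −x ⇒ only even powers of x; it's symmetric under y → −y, forcing even powers of y.
Next, from the axis intercepts and sections: one z-axis crossing is at z = 0; it meets the y-axis at y = 0 (among the integer gridlines); one x-axis crossing is at x = 0.
Finally, the integer polynomial consistent with all of this is the stated p.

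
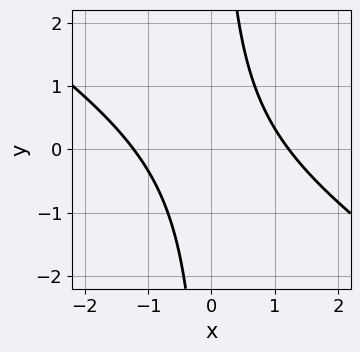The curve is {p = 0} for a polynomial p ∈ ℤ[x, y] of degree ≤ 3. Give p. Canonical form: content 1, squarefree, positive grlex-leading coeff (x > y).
1. deg p = 2.
2. From the visible intercepts: no y-intercept at any integer in the box.
3. Assembling these constraints gives the stated polynomial.

2*x^2 + 3*x*y - 3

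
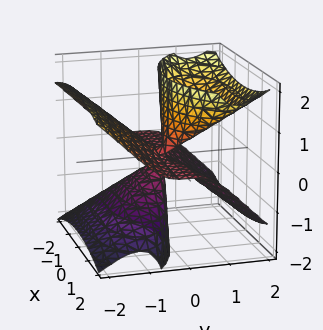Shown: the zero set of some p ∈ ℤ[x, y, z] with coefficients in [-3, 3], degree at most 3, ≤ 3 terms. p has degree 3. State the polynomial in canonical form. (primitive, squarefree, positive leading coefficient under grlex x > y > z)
x^2*z + 2*y^3 - 3*y*z^2

1. There are 2 components.
2. Degree: no degree-2 surface has this shape, so deg p = 3.
3. Reading off the gridlines: every point of the x-axis in the box is on the surface; it crosses the y-axis at the gridline y = 0; the visible z-axis segment lies entirely on the surface.
4. These observations pin down the coefficients.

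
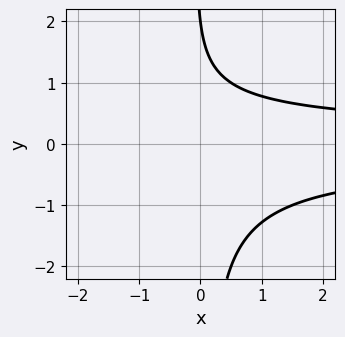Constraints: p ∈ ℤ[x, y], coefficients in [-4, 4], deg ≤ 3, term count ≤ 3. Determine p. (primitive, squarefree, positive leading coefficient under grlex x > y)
2*x*y^2 + y - 2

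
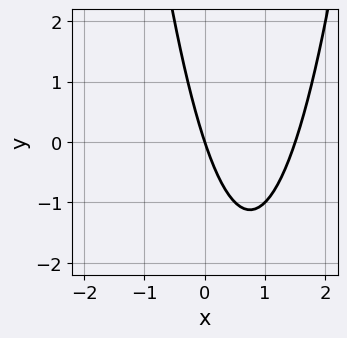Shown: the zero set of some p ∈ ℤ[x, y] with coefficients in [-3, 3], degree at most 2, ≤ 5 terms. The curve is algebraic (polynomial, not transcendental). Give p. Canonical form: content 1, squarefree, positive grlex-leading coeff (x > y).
2*x^2 - 3*x - y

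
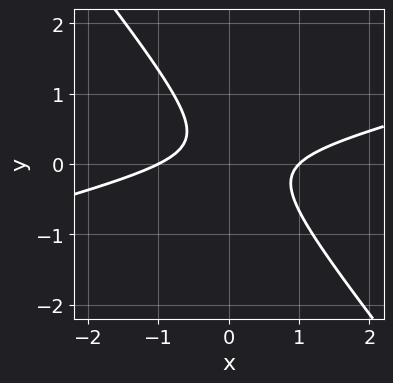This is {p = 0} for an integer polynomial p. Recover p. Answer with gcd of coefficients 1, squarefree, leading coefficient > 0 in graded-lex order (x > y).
x^2 - 3*x*y - 3*y^2 + y - 1

First, the degree is 2 — the shape is more complex than any degree-1 curve.
Then, from the axis intercepts and sections: no y-intercept at any integer in the box; among the integer gridlines, it crosses the x-axis at x ∈ {-1, 1}.
Finally, matching integer coefficients to the picture gives p.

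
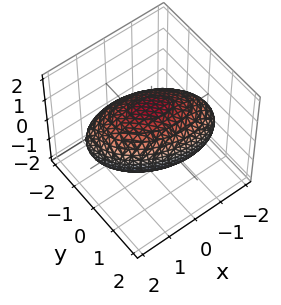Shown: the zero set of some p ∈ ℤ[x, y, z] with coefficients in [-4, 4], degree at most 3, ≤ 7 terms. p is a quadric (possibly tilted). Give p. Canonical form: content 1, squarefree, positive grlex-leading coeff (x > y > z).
(a) The degree is 2 — a generic line meets the surface in up to 2 points.
(b) Matching integer coefficients to the picture gives p.

x^2 + x*y + 2*y^2 + 2*z^2 - 3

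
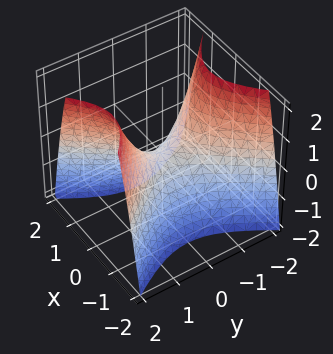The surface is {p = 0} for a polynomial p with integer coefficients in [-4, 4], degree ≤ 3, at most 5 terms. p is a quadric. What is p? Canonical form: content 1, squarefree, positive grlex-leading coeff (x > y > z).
Degree: a saddle surface; a quadric, so deg p = 2.
Symmetries: it's symmetric under x → −x, forcing even powers of x; mirror symmetry y ↦ −y ⇒ only even powers of y.
Checking where it meets the axes: it crosses the x-axis at the gridline x = 0; it crosses the y-axis at the gridline y = 0.
These observations pin down the coefficients.

3*x^2 - 2*y^2 + 2*z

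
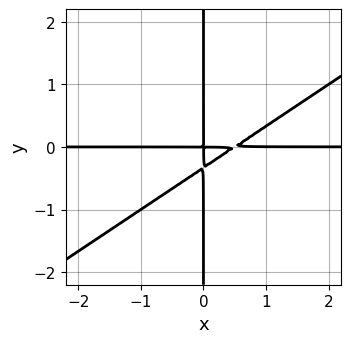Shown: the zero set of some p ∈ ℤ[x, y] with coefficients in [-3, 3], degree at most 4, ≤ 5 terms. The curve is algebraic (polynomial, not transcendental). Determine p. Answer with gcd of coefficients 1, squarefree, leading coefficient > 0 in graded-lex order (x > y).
2*x^2*y - 3*x*y^2 - x*y

The degree is 3 — a generic line meets the curve in up to 3 points.
From the visible intercepts: every point of the x-axis in the box is on the curve; every point of the y-axis in the box is on the curve.
These observations pin down the coefficients.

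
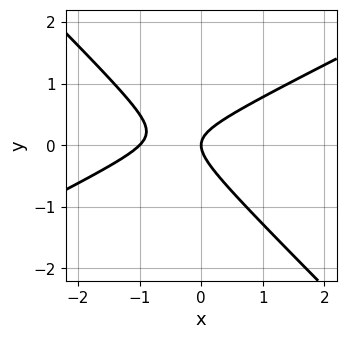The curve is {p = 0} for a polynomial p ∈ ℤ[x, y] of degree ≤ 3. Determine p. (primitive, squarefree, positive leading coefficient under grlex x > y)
x^2 - x*y - 2*y^2 + x

First, deg p = 2. The shape is more complex than any degree-1 curve.
Next, checking where it meets the axes: it crosses the y-axis at the gridline y = 0; among the integer gridlines, it crosses the x-axis at x ∈ {-1, 0}.
Finally, fitting integer coefficients to these (and the overall shape) gives p.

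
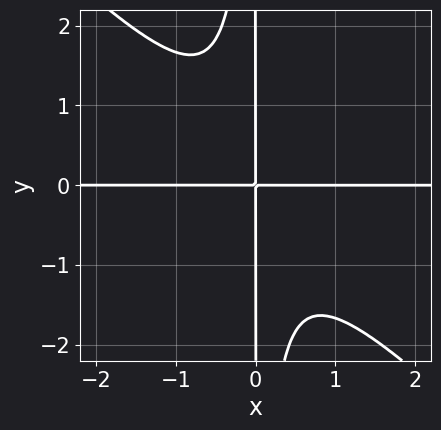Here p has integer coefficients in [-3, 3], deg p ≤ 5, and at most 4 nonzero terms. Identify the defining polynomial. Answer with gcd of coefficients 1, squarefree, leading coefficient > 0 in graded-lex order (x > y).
3*x^3*y + 3*x^2*y^2 + 2*x*y

1. Degree: no degree-3 curve has this shape, so deg p = 4.
2. Against the integer gridlines: every point of the x-axis in the box is on the curve; the visible y-axis segment lies entirely on the curve.
3. Matching integer coefficients to the picture gives p.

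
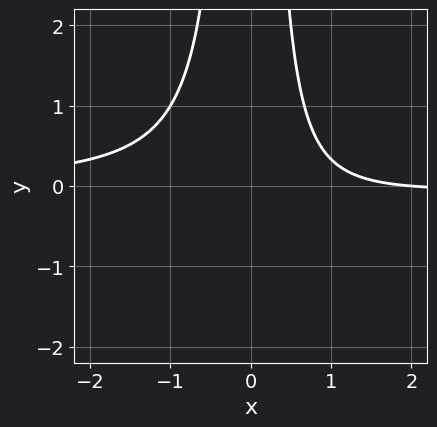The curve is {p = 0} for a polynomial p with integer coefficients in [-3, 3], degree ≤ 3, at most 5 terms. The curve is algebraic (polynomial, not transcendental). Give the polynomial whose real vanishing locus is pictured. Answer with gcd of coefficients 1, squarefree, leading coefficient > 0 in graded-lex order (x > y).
3*x^2*y + x - 2

Degree: a generic line meets the curve in up to 3 points, so deg p = 3.
Checking where it meets the axes: the curve avoids every integer y-axis point in the box; one x-axis crossing is at x = 2.
Solving for integer coefficients yields p as stated.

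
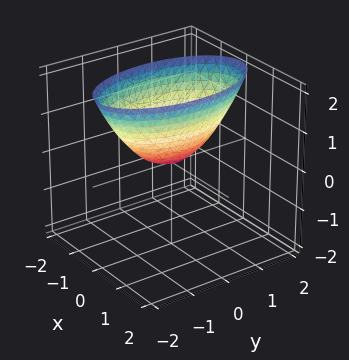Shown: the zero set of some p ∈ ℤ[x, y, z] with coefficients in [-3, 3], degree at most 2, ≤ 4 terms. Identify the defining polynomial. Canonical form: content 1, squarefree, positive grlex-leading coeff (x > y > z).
deg p = 2. A paraboloid; a quadric.
Symmetries: mirror symmetry x ↦ −x ⇒ only even powers of x; it's symmetric under y → −y, forcing even powers of y.
Against the integer gridlines: it crosses the y-axis at the gridline y = 0; it meets the x-axis at x = 0 (among the integer gridlines).
These observations pin down the coefficients.

3*x^2 + y^2 - 2*z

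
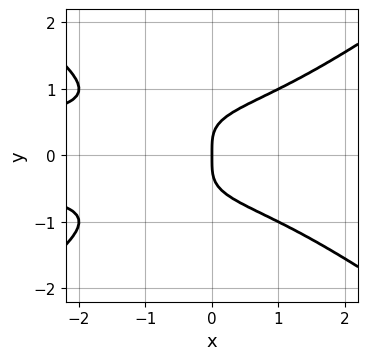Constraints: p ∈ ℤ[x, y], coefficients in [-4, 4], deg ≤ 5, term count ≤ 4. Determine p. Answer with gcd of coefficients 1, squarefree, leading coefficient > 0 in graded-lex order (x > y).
(a) deg p = 4. A generic line meets the curve in up to 4 points.
(b) Symmetries: the y ↦ −y reflection is a symmetry, so y appears only in even powers.
(c) Against the integer gridlines: it meets the x-axis at x = 0 (among the integer gridlines); it meets the y-axis at y = 0 (among the integer gridlines).
(d) Matching integer coefficients to the picture gives p.

x^2*y^2 - 2*y^4 + x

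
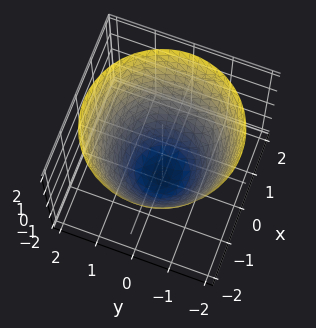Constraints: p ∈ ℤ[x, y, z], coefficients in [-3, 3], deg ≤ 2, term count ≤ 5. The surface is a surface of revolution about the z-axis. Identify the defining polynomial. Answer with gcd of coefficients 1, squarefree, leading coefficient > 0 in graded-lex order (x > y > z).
x^2 + y^2 - z - 2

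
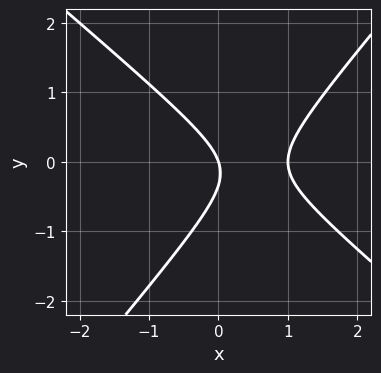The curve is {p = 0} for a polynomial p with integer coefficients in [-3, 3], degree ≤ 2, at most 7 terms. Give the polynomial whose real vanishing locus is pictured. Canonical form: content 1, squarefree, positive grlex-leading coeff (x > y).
3*x^2 + x*y - 3*y^2 - 3*x - y

1. deg p = 2. A generic line meets the curve in up to 2 points.
2. From the visible intercepts: among the integer gridlines, it crosses the x-axis at x ∈ {0, 1}; it meets the y-axis at y = 0 (among the integer gridlines).
3. Fitting integer coefficients to these (and the overall shape) gives p.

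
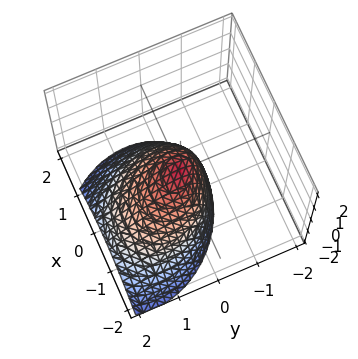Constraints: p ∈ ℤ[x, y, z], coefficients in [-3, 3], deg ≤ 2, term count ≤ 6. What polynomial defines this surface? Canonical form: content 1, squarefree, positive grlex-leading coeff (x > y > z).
2*x^2 + x*y + 2*y^2 + 2*y*z + 2*z

The degree is 2 — no degree-1 surface has this shape.
Observable constraints: it crosses the x-axis at the gridline x = 0; it crosses the z-axis at the gridline z = 0; it crosses the y-axis at the gridline y = 0.
Solving for integer coefficients yields p as stated.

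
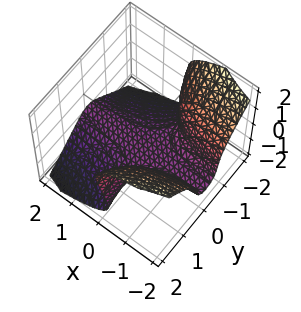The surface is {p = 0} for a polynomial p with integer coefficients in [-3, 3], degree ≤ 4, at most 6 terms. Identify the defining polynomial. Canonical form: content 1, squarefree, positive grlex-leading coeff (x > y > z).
2*x*y^2 - y^2*z + 2*z^3 + z + 1

1. Degree: a generic line meets the surface in up to 3 points, so deg p = 3.
2. From the axis intercepts and sections: the surface avoids every integer y-axis point in the box; no x-intercept at any integer in the box.
3. Assembling these constraints gives the stated polynomial.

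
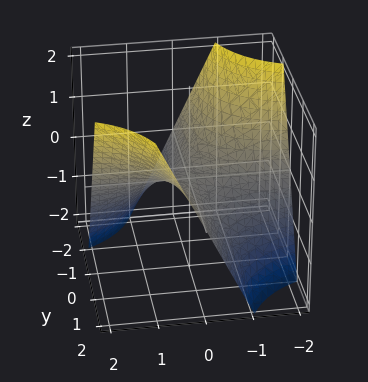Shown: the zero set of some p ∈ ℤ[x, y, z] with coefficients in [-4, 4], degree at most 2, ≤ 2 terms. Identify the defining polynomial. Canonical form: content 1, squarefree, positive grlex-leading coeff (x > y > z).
(a) Degree: a hyperbolic paraboloid; a quadric, so deg p = 2.
(b) From the axis intercepts and sections: every point of the x-axis in the box is on the surface; the visible y-axis segment lies entirely on the surface; it meets the z-axis at z = 0 (among the integer gridlines).
(c) Together with the visible shape, these determine p as stated.

x*y - z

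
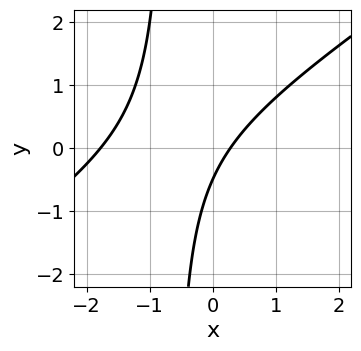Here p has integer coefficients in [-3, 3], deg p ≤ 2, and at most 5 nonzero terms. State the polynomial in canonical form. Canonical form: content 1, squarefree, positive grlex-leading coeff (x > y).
First, the degree is 2 — a generic line meets the curve in up to 2 points.
Finally, solving for integer coefficients yields p as stated.

2*x^2 - 3*x*y + 3*x - 2*y - 1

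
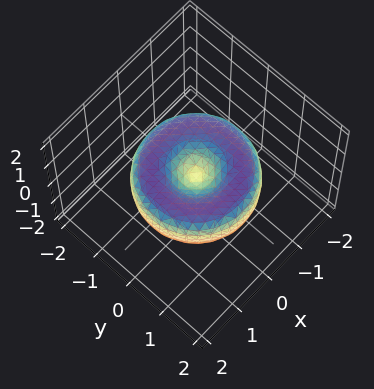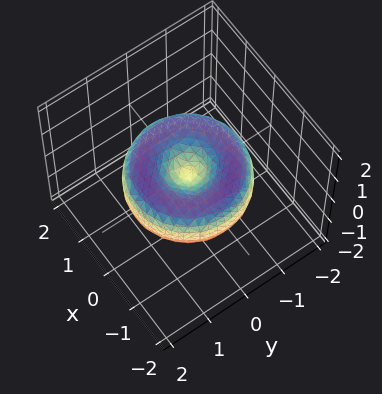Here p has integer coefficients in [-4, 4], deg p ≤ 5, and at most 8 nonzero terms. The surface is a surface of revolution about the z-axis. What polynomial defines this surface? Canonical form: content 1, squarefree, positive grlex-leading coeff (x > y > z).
(a) Degree: a generic line meets the surface in up to 4 points, so deg p = 4.
(b) Symmetry: the surface is invariant under rotation about z: p = q(x² + y², z).
(c) From the axis intercepts and sections: a circular section at z = 0 has radius between 1 and 2; one z-axis crossing is at z = 0; one y-axis crossing is at y = 0; it meets the x-axis at x = 0 (among the integer gridlines).
(d) Solving for integer coefficients yields p as stated.

x^4 + 2*x^2*y^2 + y^4 - 2*x^2 - 2*y^2 + 2*z^2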